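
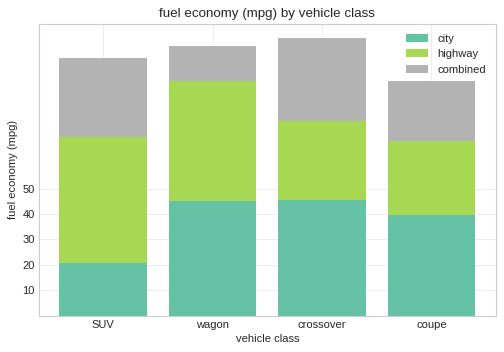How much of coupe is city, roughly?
≈ 40

city top ≈ 40, bottom ≈ 0; segment ≈ 40.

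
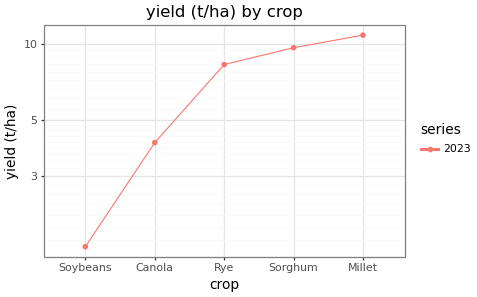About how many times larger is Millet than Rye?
≈ 1.38×

Millet ≈ 11, Rye ≈ 8; 11/8 ≈ 1.38.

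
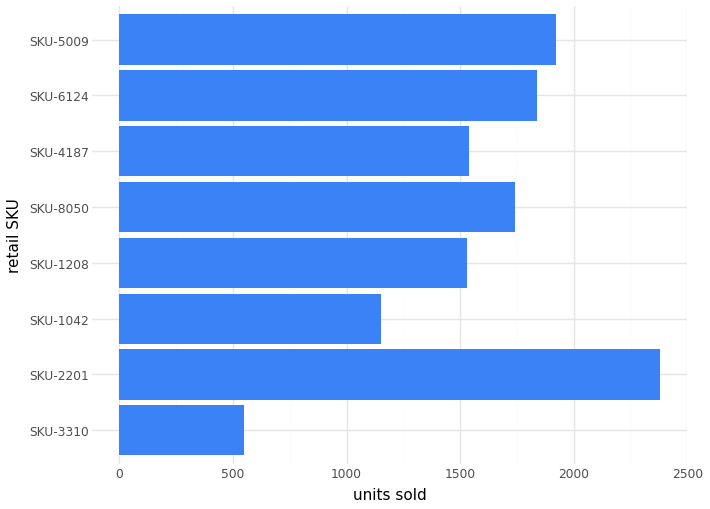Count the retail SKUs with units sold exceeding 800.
Above 800: SKU-2201, SKU-1042, SKU-1208, SKU-8050, SKU-4187, SKU-6124, SKU-5009.

7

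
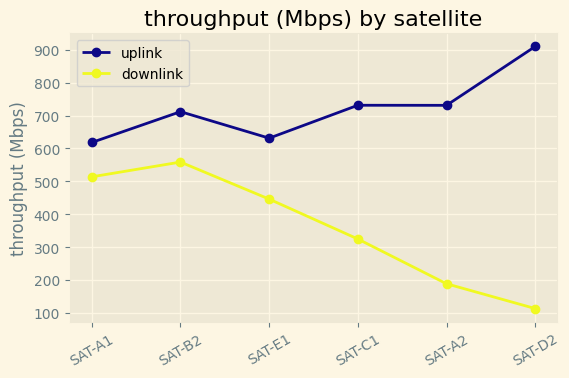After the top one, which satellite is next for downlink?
SAT-A1

Top 3 for downlink: SAT-B2 ≈ 600, SAT-A1 ≈ 500, SAT-E1 ≈ 400.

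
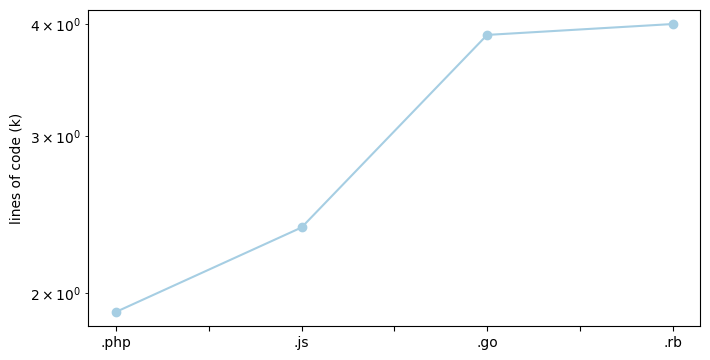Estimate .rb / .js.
.rb ≈ 4.0, .js ≈ 2.4; 4.0/2.4 ≈ 1.67.

≈ 1.67×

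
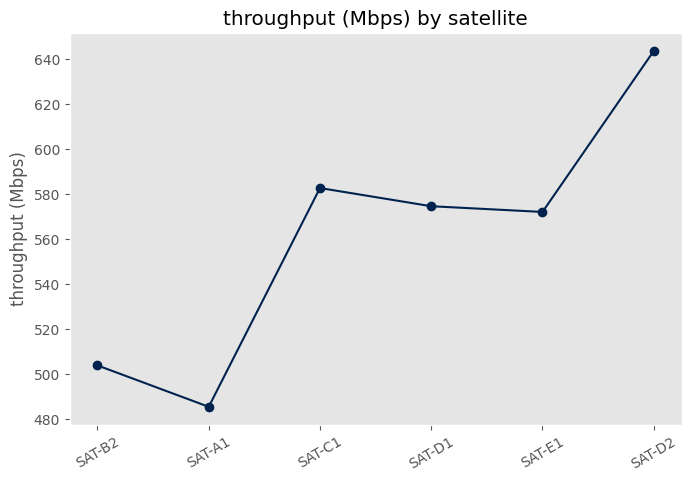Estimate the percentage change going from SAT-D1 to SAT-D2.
SAT-D1 ≈ 580, SAT-D2 ≈ 640; (640 − 580) / 580 ≈ +10.3%.

≈ +10.3%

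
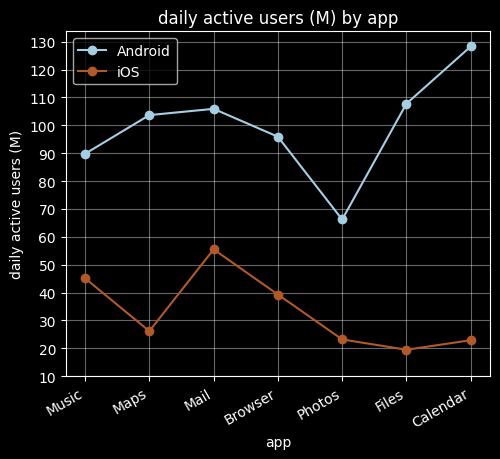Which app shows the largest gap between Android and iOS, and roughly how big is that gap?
Calendar, ≈ 110 M

Calendar: Android ≈ 130, iOS ≈ 20 → gap ≈ 110. Next-largest (Files) is only ≈ 90.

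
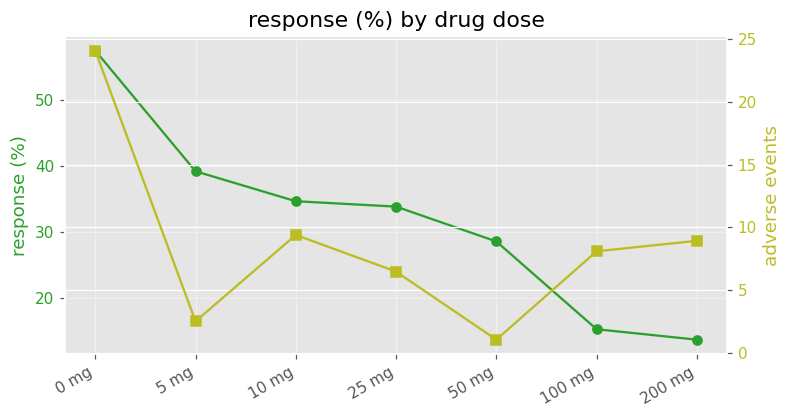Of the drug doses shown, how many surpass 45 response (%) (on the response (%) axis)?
Above 45: 0 mg.

1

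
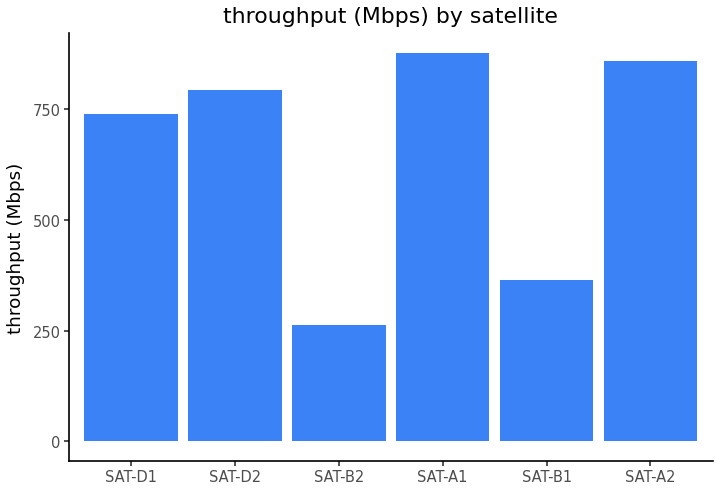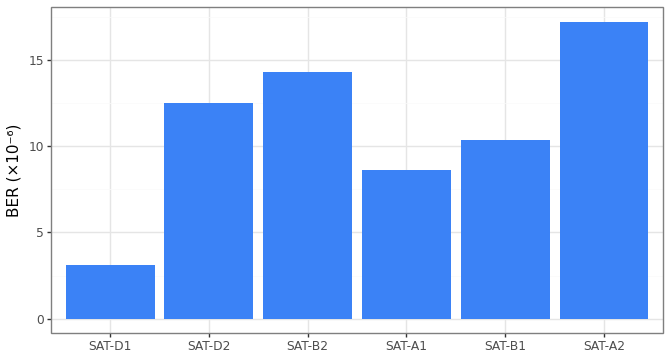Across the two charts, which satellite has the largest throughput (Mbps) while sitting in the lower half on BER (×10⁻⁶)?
SAT-A1

Chart 2 median BER (×10⁻⁶) ≈ 12; below-median satellites: SAT-D1, SAT-A1, SAT-B1. Among those, SAT-A1 has the highest throughput (Mbps) (≈ 900).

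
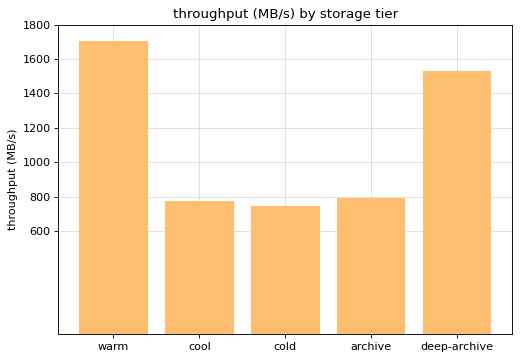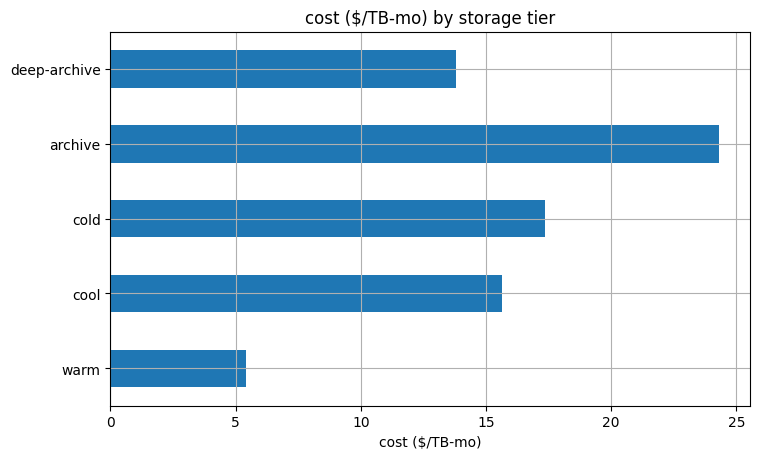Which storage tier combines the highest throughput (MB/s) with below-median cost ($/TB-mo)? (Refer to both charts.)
warm

Chart 2 median cost ($/TB-mo) ≈ 15; below-median storage tiers: warm, deep-archive. Among those, warm has the highest throughput (MB/s) (≈ 1800).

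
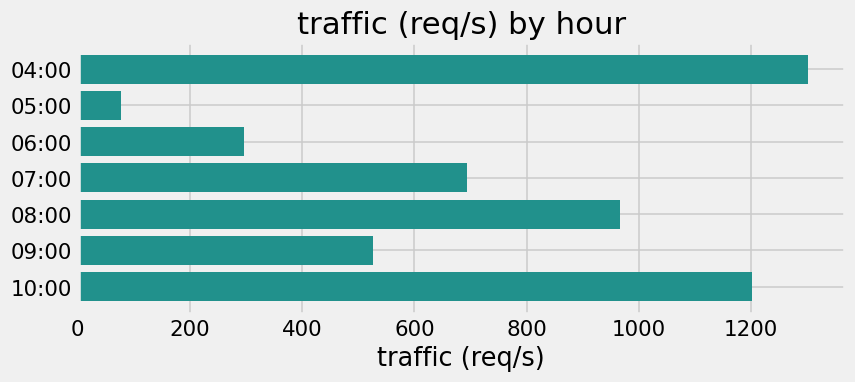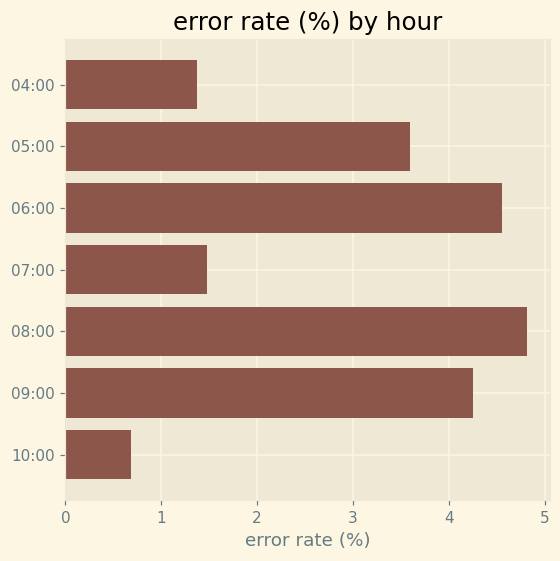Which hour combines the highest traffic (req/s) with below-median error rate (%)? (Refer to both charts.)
04:00

Chart 2 median error rate (%) ≈ 3.5; below-median hours: 04:00, 07:00, 10:00. Among those, 04:00 has the highest traffic (req/s) (≈ 1400).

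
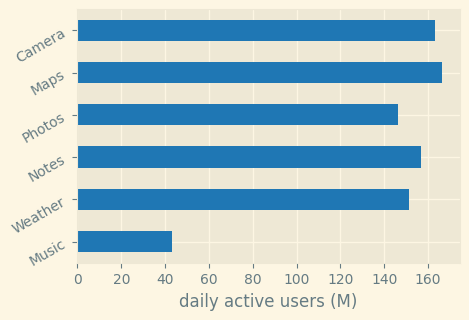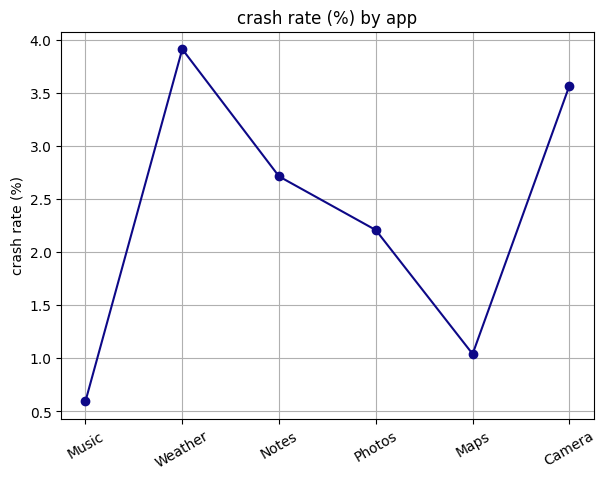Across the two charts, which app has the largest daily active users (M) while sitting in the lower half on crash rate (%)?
Maps

Chart 2 median crash rate (%) ≈ 2.5; below-median apps: Music, Photos, Maps. Among those, Maps has the highest daily active users (M) (≈ 160).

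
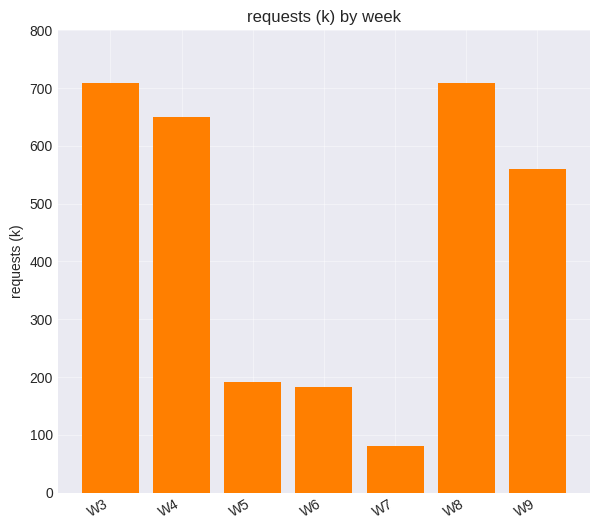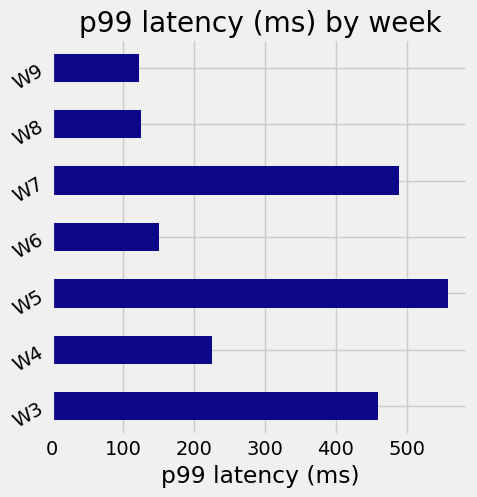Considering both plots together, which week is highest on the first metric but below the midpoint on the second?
W8

Chart 2 median p99 latency (ms) ≈ 200; below-median weeks: W6, W8, W9. Among those, W8 has the highest requests (k) (≈ 700).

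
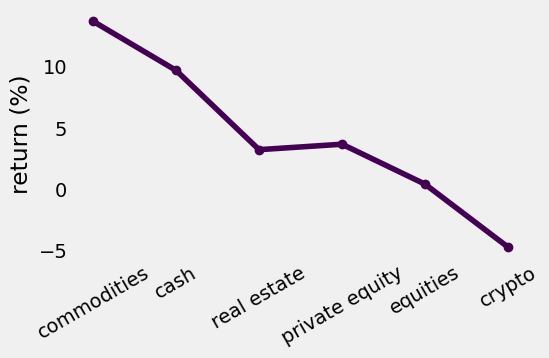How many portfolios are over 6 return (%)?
Above 6: commodities, cash.

2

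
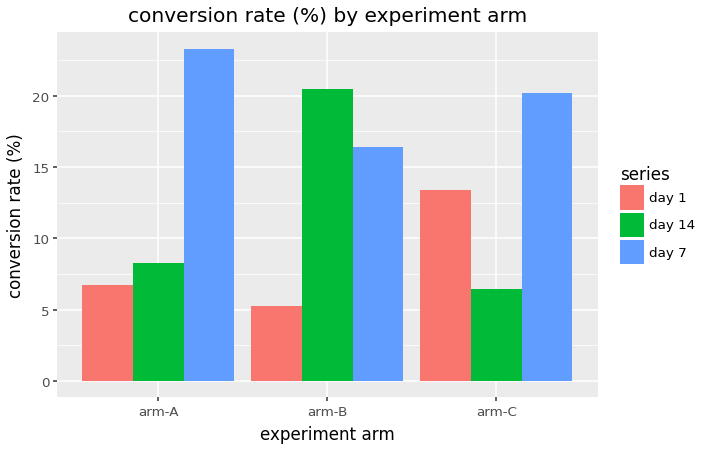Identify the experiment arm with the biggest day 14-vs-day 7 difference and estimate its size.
arm-A, ≈ 16 %

arm-A: day 14 ≈ 8, day 7 ≈ 24 → gap ≈ 16. Next-largest (arm-C) is only ≈ 14.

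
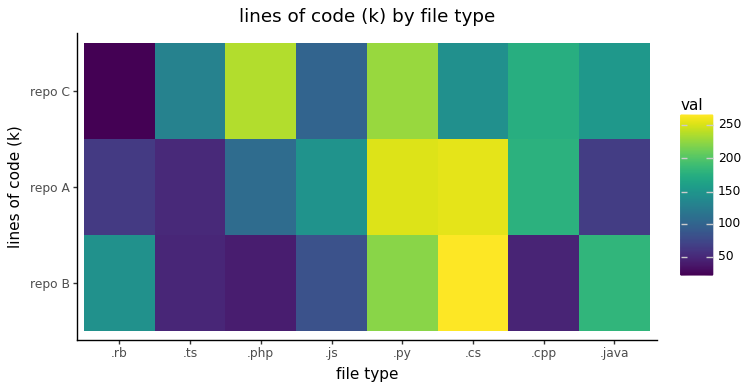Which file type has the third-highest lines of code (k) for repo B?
Top 4 for repo B: .cs ≈ 275, .py ≈ 225, .java ≈ 175, .rb ≈ 150.

.java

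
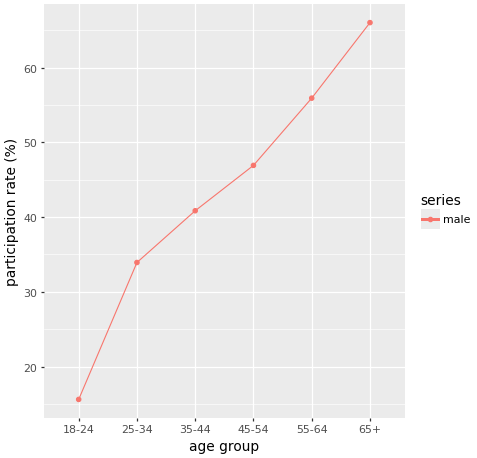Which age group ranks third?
Top 4: 65+ ≈ 65, 55-64 ≈ 55, 45-54 ≈ 45, 35-44 ≈ 40.

45-54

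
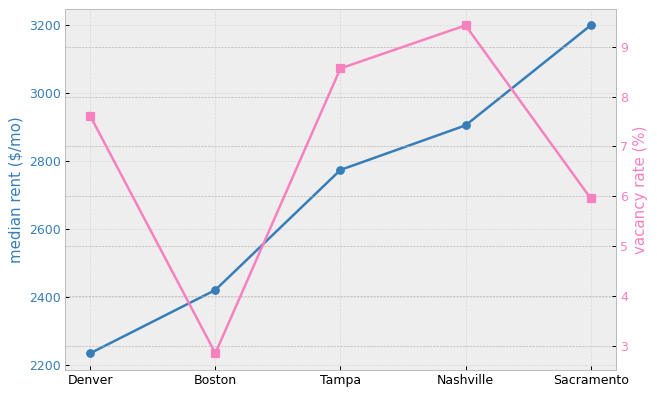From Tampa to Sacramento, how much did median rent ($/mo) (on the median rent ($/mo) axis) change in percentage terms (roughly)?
Tampa ≈ 2800, Sacramento ≈ 3200; (3200 − 2800) / 2800 ≈ +14.3%.

≈ +14.3%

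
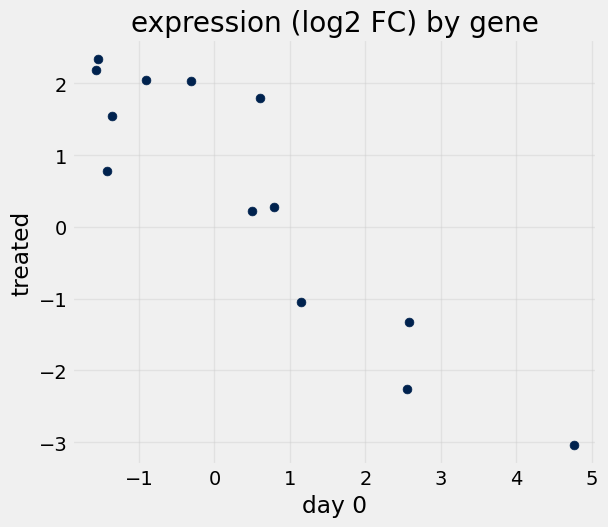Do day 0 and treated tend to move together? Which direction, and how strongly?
Points are negatively correlated; strong (|r| ≈ 0.9).

negative, strong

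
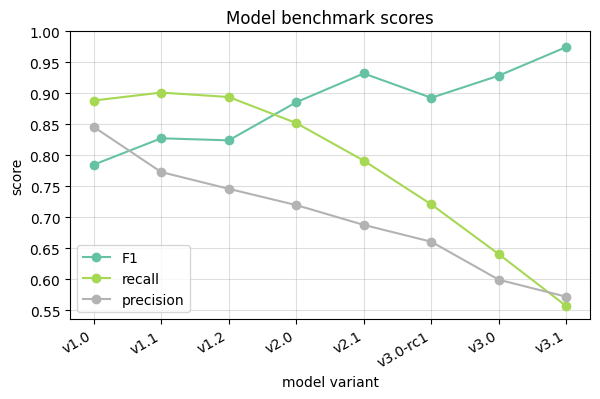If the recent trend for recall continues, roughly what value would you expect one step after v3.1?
Last three: 0.70, 0.65, 0.55 → slope ≈ -0.075/step → next ≈ 0.475.

≈ 0.475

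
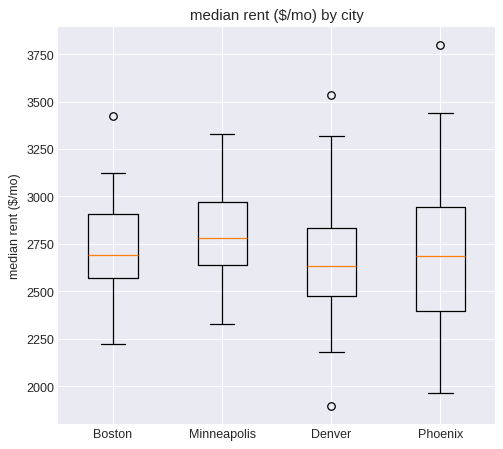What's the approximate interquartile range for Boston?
Q3 ≈ 2900, Q1 ≈ 2560; IQR ≈ 340.

≈ 340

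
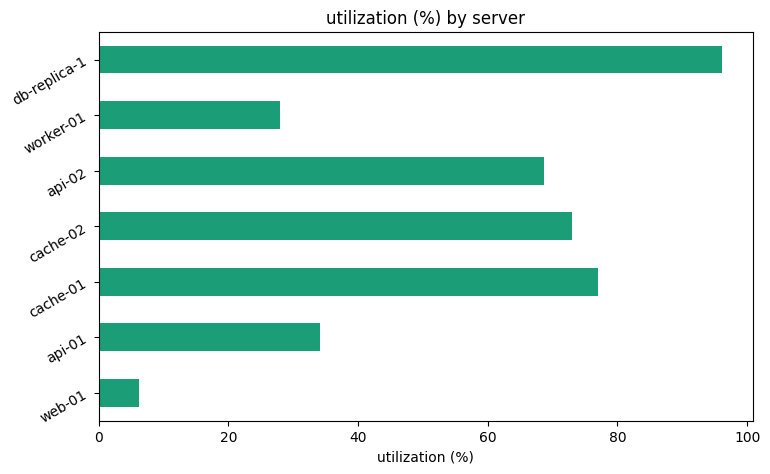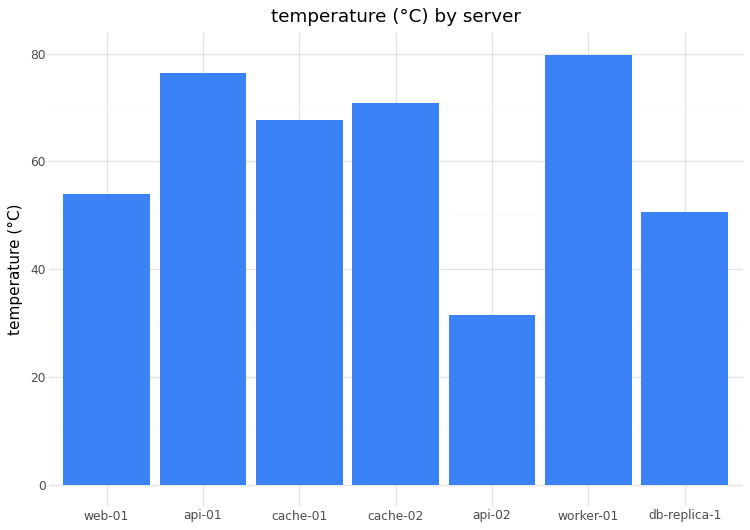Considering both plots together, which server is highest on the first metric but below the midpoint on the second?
db-replica-1

Chart 2 median temperature (°C) ≈ 70; below-median servers: web-01, api-02, db-replica-1. Among those, db-replica-1 has the highest utilization (%) (≈ 100).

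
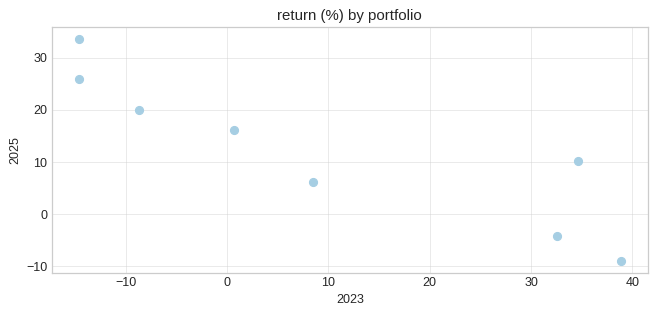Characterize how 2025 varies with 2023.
negative, strong

Points are negatively correlated; strong (|r| ≈ 0.9).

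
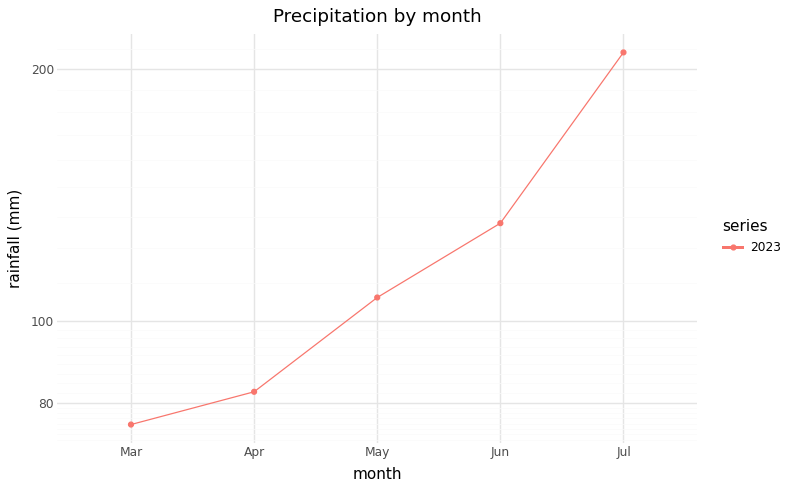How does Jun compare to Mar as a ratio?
Jun ≈ 140, Mar ≈ 80; 140/80 ≈ 1.75.

≈ 1.75×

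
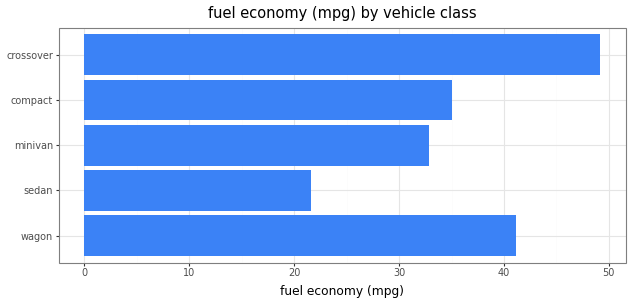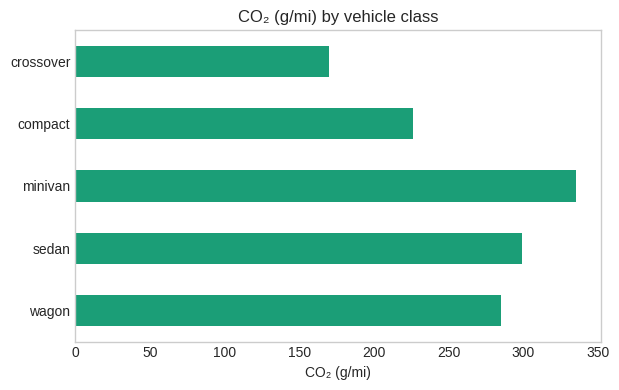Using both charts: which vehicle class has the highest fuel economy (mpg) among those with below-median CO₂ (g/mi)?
Chart 2 median CO₂ (g/mi) ≈ 300; below-median vehicle classes: compact, crossover. Among those, crossover has the highest fuel economy (mpg) (≈ 50).

crossover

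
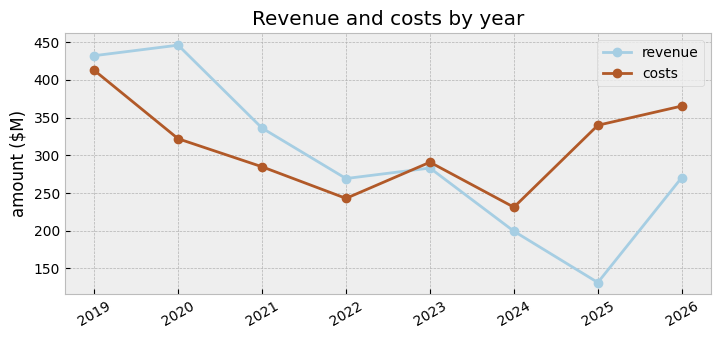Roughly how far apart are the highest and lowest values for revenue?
Max 2020 ≈ 450, min 2025 ≈ 150; range ≈ 300.

≈ 300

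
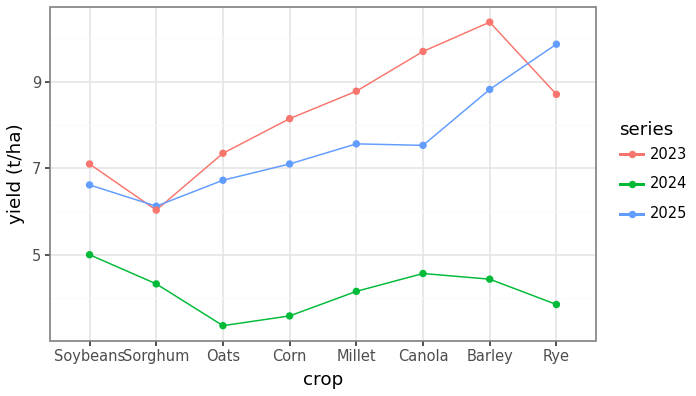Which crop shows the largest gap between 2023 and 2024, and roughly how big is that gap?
Barley, ≈ 6 t/ha

Barley: 2023 ≈ 10, 2024 ≈ 4 → gap ≈ 6. Next-largest (Canola) is only ≈ 5.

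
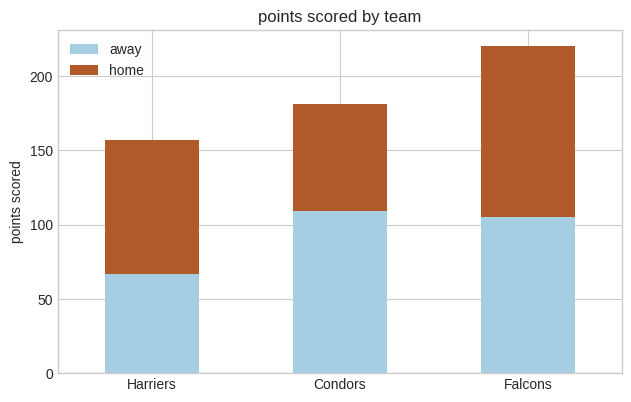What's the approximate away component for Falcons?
away top ≈ 100, bottom ≈ 0; segment ≈ 100.

≈ 100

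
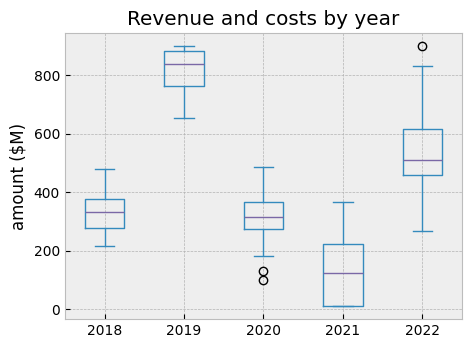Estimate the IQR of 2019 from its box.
Q3 ≈ 900, Q1 ≈ 800; IQR ≈ 100.

≈ 100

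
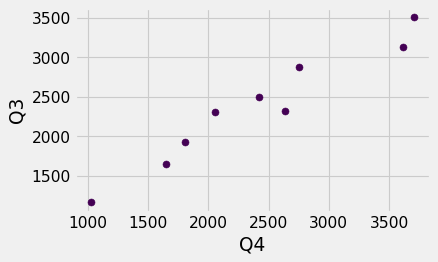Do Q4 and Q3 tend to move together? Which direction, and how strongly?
positive, strong

Points are positively correlated; strong (|r| ≈ 1.0).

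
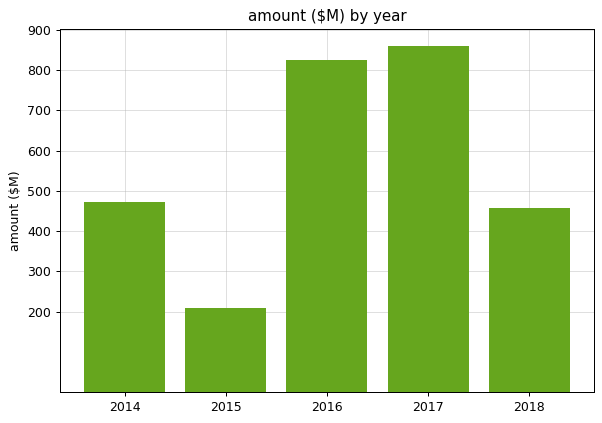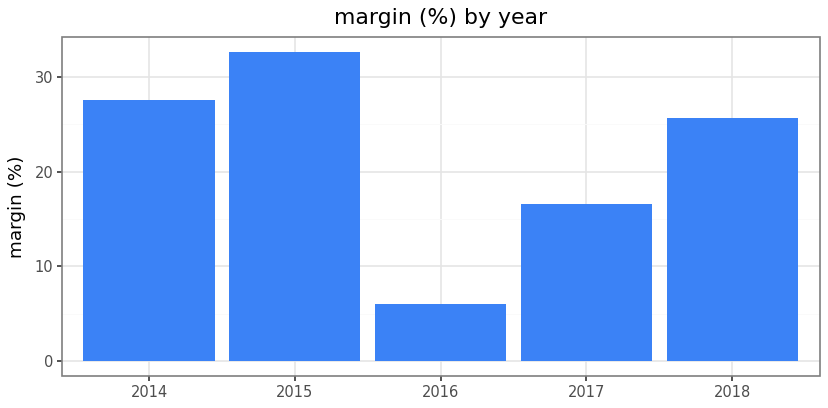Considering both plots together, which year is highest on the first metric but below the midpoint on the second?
Chart 2 median margin (%) ≈ 25; below-median years: 2016, 2017. Among those, 2017 has the highest amount ($M) (≈ 900).

2017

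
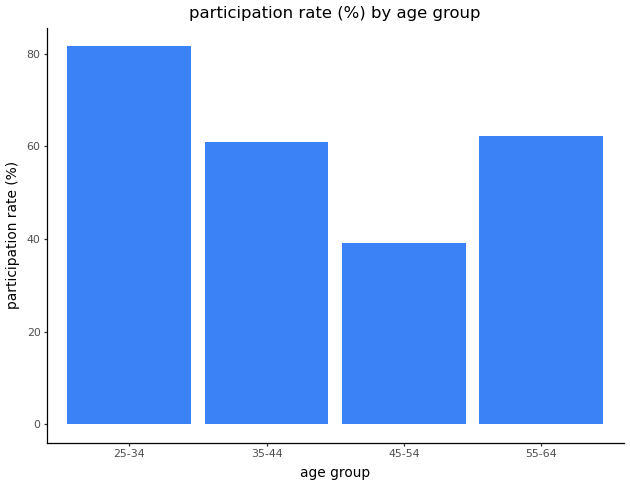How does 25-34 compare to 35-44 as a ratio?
25-34 ≈ 80, 35-44 ≈ 60; 80/60 ≈ 1.33.

≈ 1.33×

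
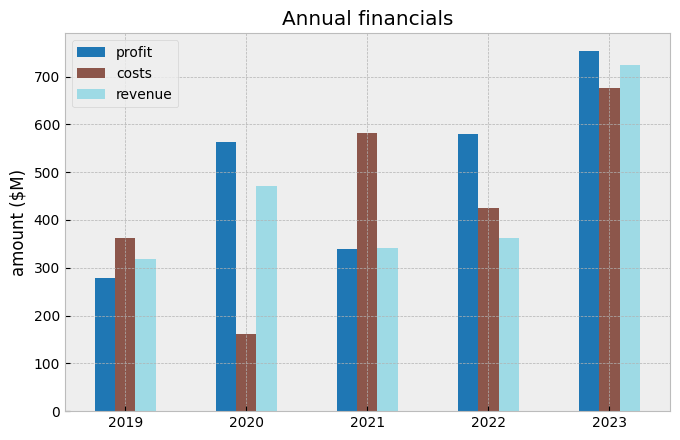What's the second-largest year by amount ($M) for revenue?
Top 3 for revenue: 2023 ≈ 700, 2020 ≈ 500, 2022 ≈ 400.

2020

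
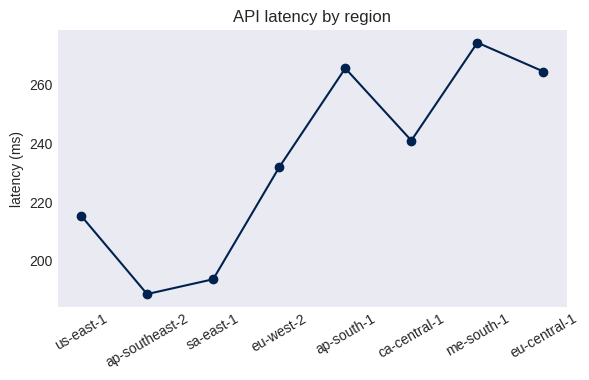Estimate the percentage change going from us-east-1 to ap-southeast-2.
us-east-1 ≈ 220, ap-southeast-2 ≈ 190; (190 − 220) / 220 ≈ -13.6%.

≈ -13.6%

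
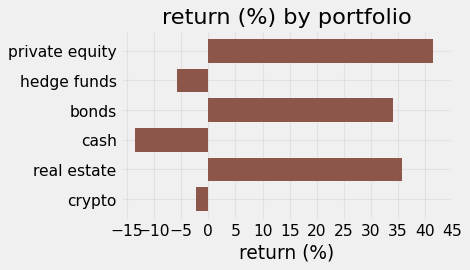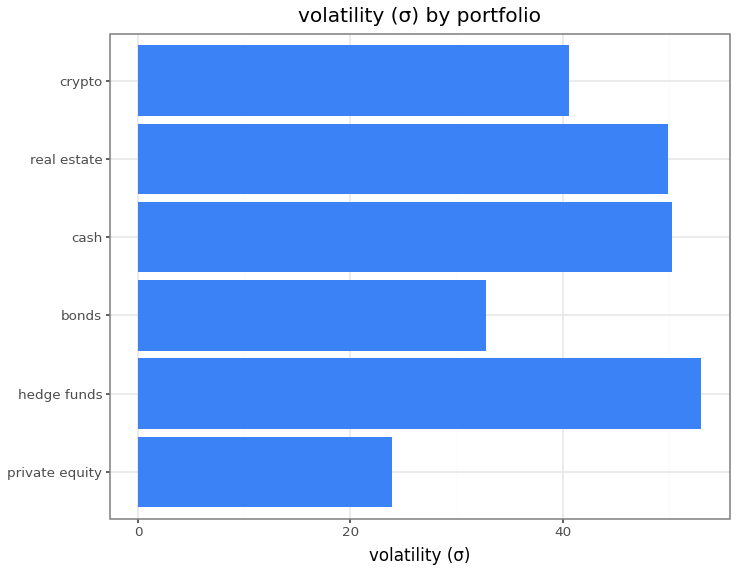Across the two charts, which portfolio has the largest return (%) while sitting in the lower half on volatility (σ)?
Chart 2 median volatility (σ) ≈ 45; below-median portfolios: private equity, bonds, crypto. Among those, private equity has the highest return (%) (≈ 40).

private equity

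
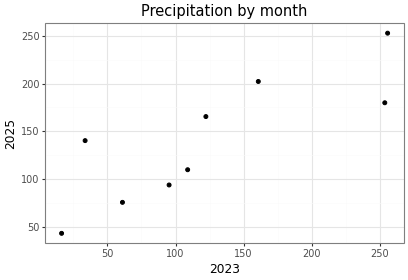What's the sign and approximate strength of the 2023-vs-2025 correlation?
Points are positively correlated; strong (|r| ≈ 0.8).

positive, strong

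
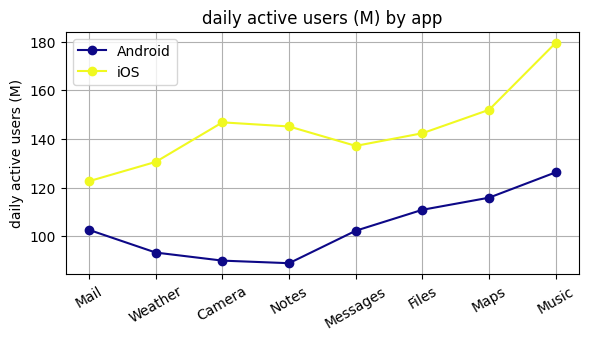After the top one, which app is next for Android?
Top 3 for Android: Music ≈ 130, Maps ≈ 120, Files ≈ 110.

Maps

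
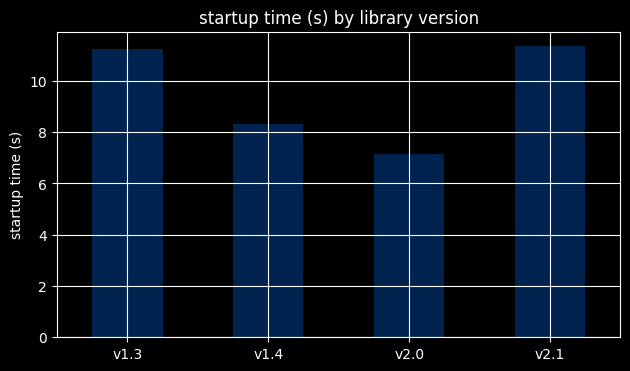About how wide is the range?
≈ 4

Max v2.1 ≈ 11, min v2.0 ≈ 7; range ≈ 4.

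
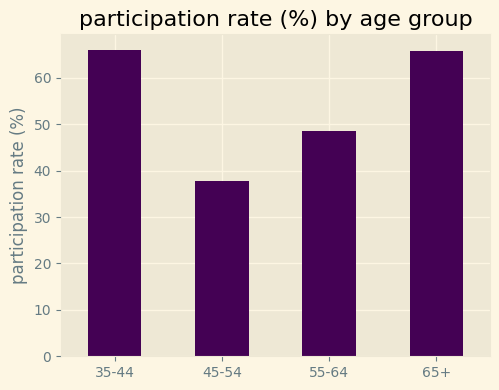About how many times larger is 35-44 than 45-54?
35-44 ≈ 70, 45-54 ≈ 40; 70/40 ≈ 1.75.

≈ 1.75×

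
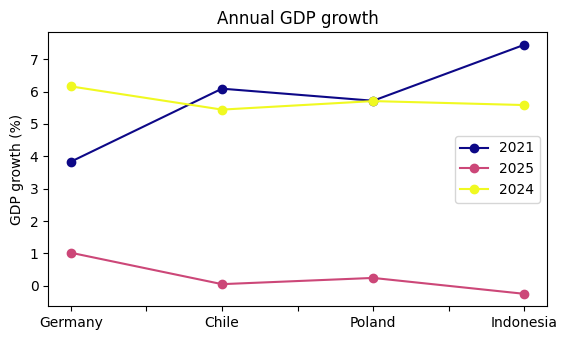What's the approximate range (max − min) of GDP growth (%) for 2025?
Max Germany ≈ 1, min Indonesia ≈ 0; range ≈ 1.

≈ 1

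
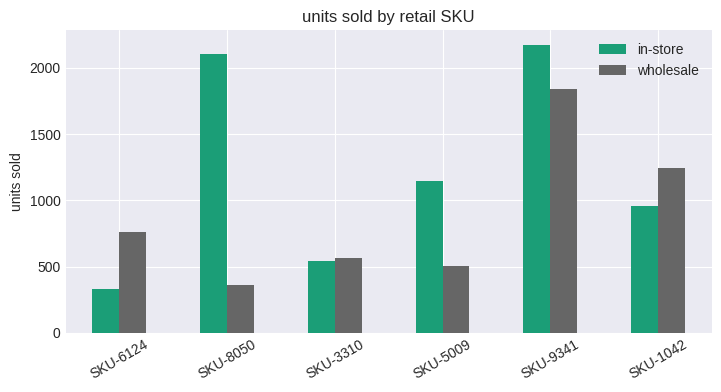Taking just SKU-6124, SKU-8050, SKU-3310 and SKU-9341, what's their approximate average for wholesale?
(800 + 400 + 600 + 1800) / 4 ≈ 900.

≈ 900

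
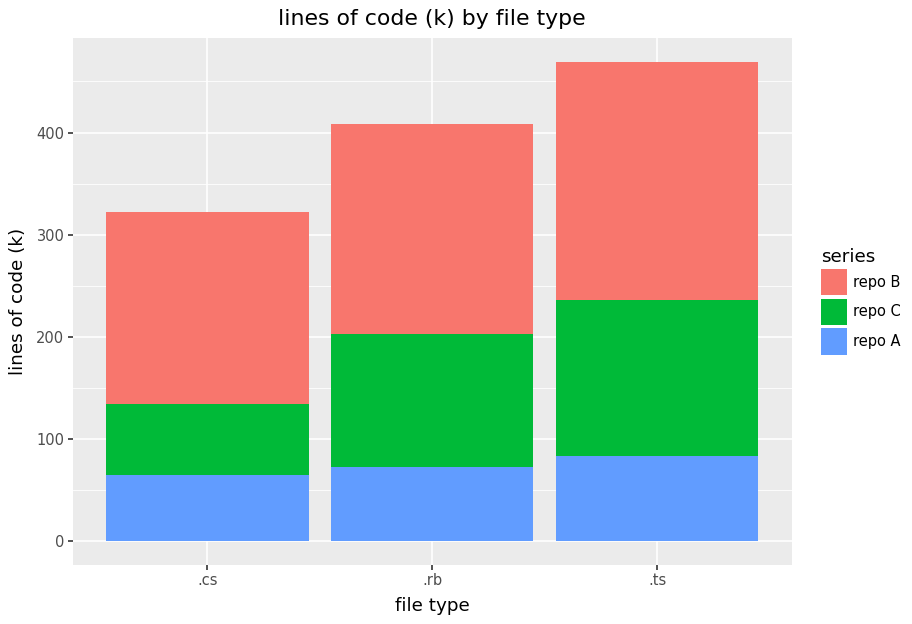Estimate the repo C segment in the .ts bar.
repo C top ≈ 250, bottom ≈ 100; segment ≈ 150.

≈ 150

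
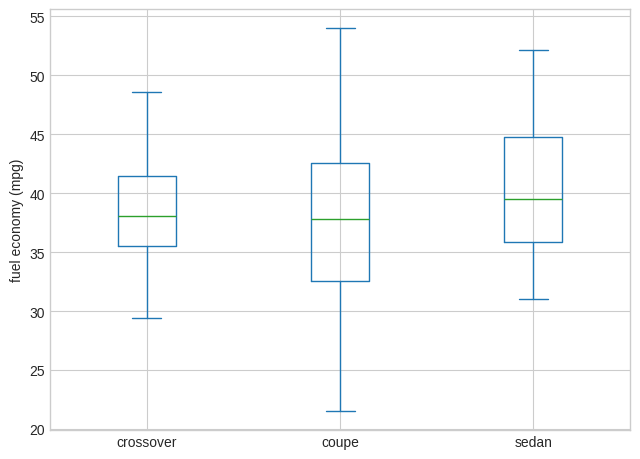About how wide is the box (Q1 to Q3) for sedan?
Q3 ≈ 44.5, Q1 ≈ 36.0; IQR ≈ 8.5.

≈ 8.5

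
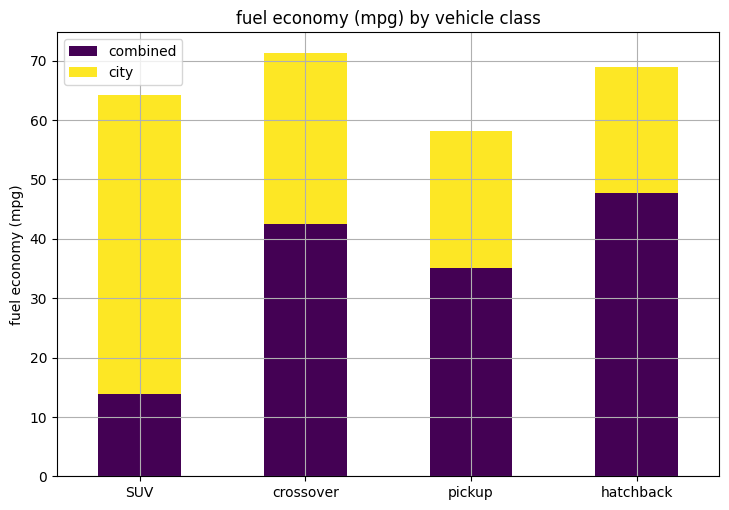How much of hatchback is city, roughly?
≈ 20

city top ≈ 70, bottom ≈ 50; segment ≈ 20.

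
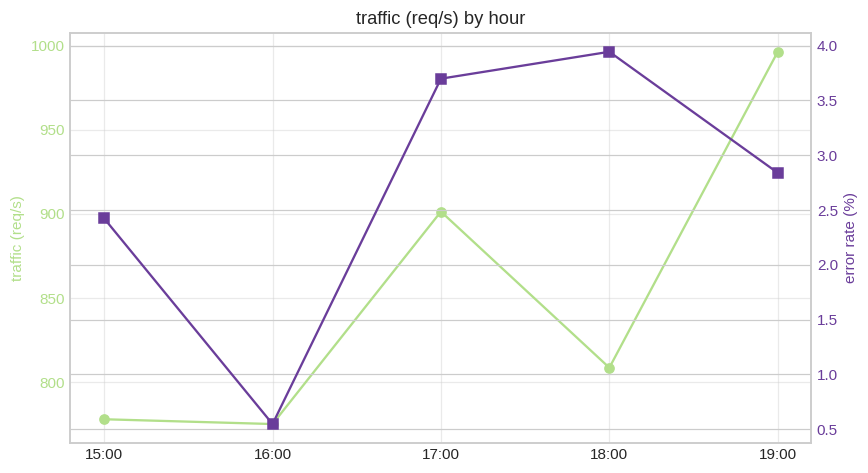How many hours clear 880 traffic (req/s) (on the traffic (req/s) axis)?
Above 880: 17:00, 19:00.

2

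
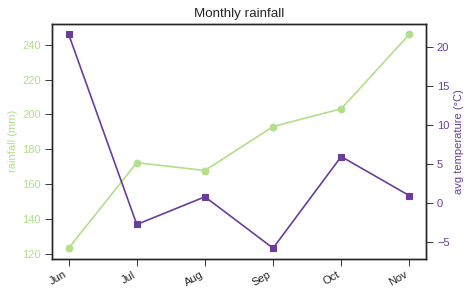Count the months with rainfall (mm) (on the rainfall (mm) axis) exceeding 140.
5

Above 140: Jul, Aug, Sep, Oct, Nov.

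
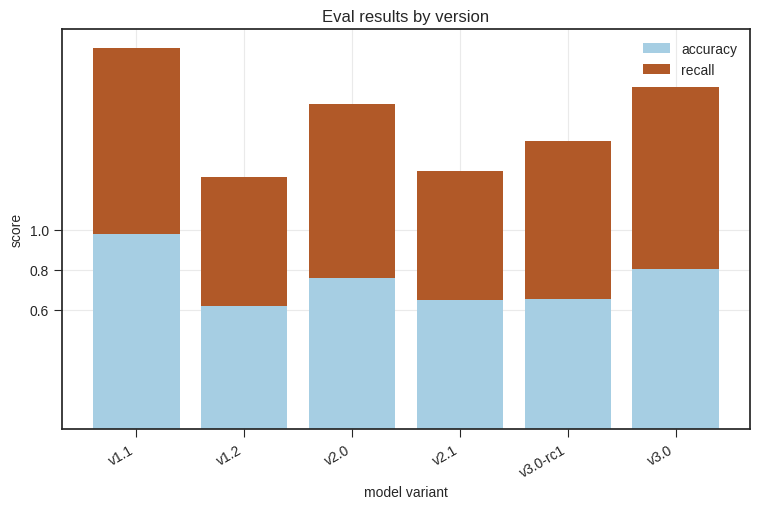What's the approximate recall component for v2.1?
recall top ≈ 1.2, bottom ≈ 0.6; segment ≈ 0.6.

≈ 0.6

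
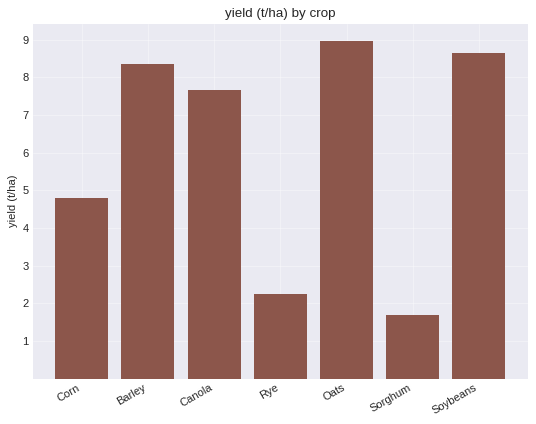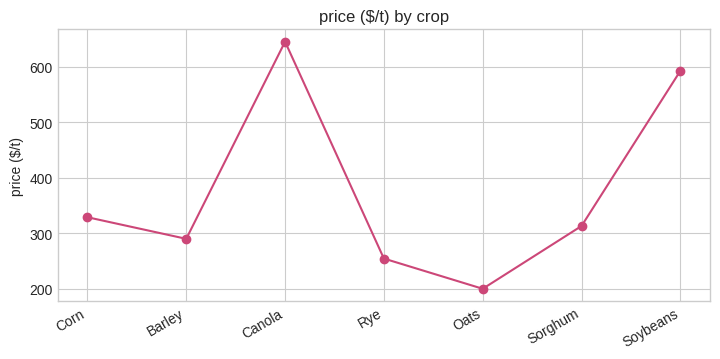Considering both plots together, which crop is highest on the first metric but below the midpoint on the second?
Chart 2 median price ($/t) ≈ 300; below-median crops: Barley, Rye, Oats. Among those, Oats has the highest yield (t/ha) (≈ 9).

Oats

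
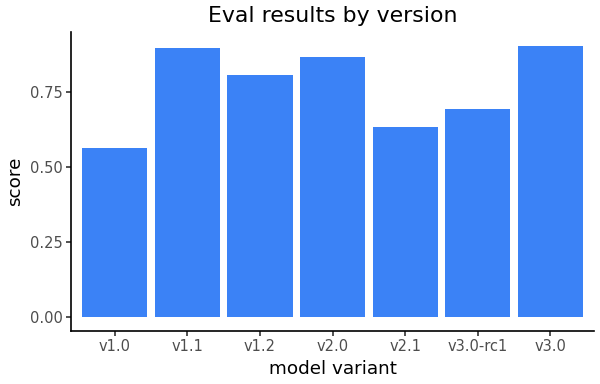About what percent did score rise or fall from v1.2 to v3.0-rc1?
≈ -12.5%

v1.2 ≈ 0.8, v3.0-rc1 ≈ 0.7; (0.7 − 0.8) / 0.8 ≈ -12.5%.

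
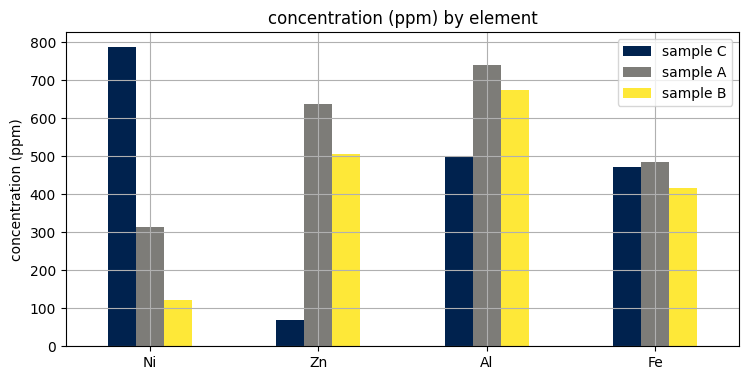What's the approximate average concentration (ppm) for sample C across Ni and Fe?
≈ 650

(800 + 500) / 2 ≈ 650.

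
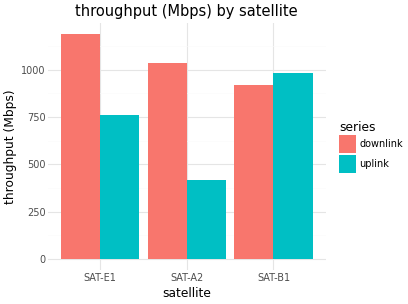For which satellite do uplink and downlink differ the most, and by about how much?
SAT-A2, ≈ 600 Mbps

SAT-A2: uplink ≈ 400, downlink ≈ 1000 → gap ≈ 600. Next-largest (SAT-E1) is only ≈ 400.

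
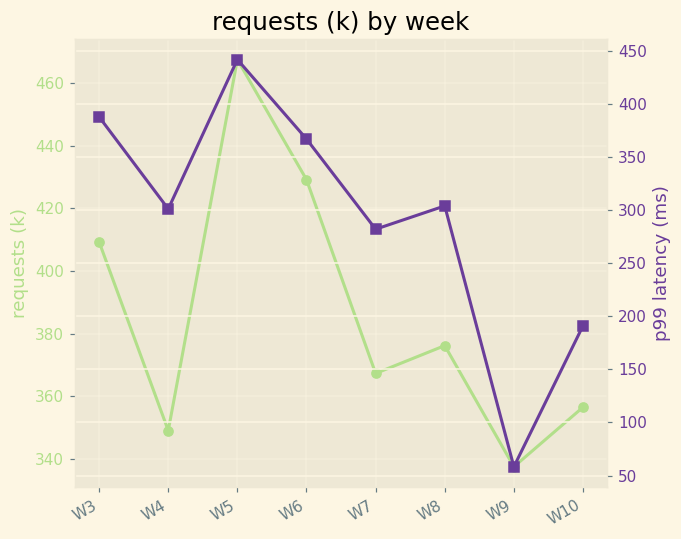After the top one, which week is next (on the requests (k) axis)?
W6

Top 3 (on the requests (k) axis): W5 ≈ 460, W6 ≈ 420, W3 ≈ 400.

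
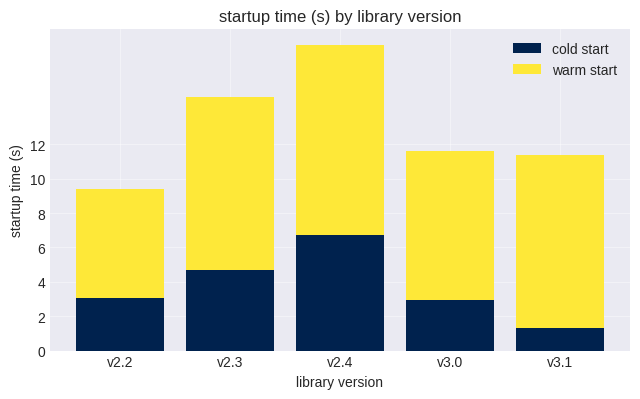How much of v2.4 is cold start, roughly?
cold start top ≈ 6, bottom ≈ 0; segment ≈ 6.

≈ 6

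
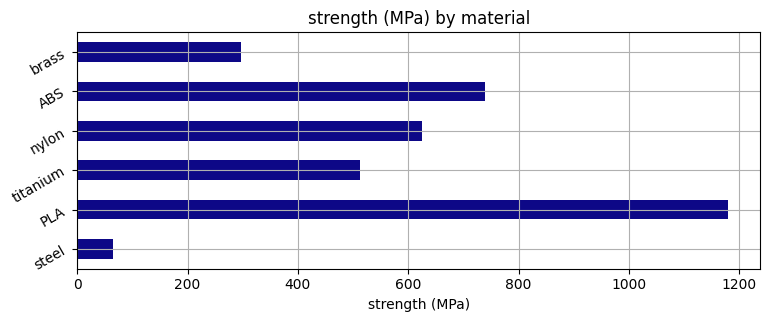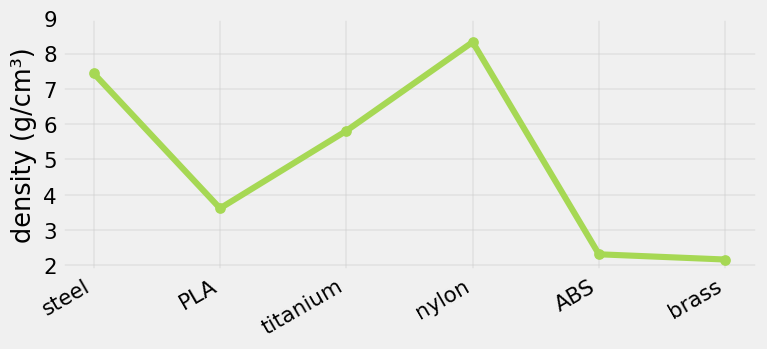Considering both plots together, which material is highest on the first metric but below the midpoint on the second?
Chart 2 median density (g/cm³) ≈ 5; below-median materials: PLA, ABS, brass. Among those, PLA has the highest strength (MPa) (≈ 1200).

PLA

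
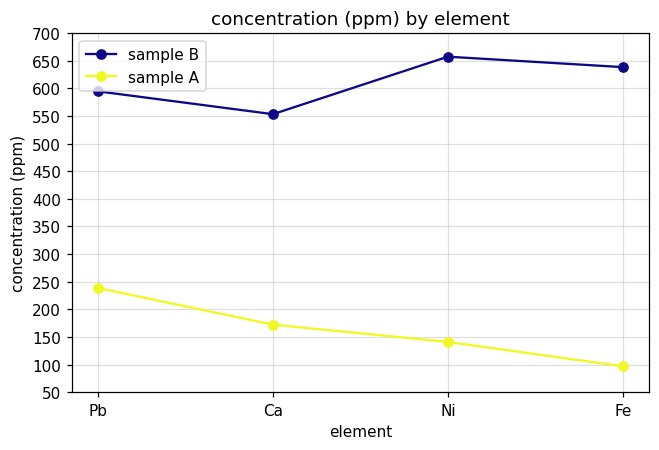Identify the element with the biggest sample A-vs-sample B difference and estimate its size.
Fe: sample A ≈ 100, sample B ≈ 650 → gap ≈ 550. Next-largest (Ni) is only ≈ 500.

Fe, ≈ 550 ppm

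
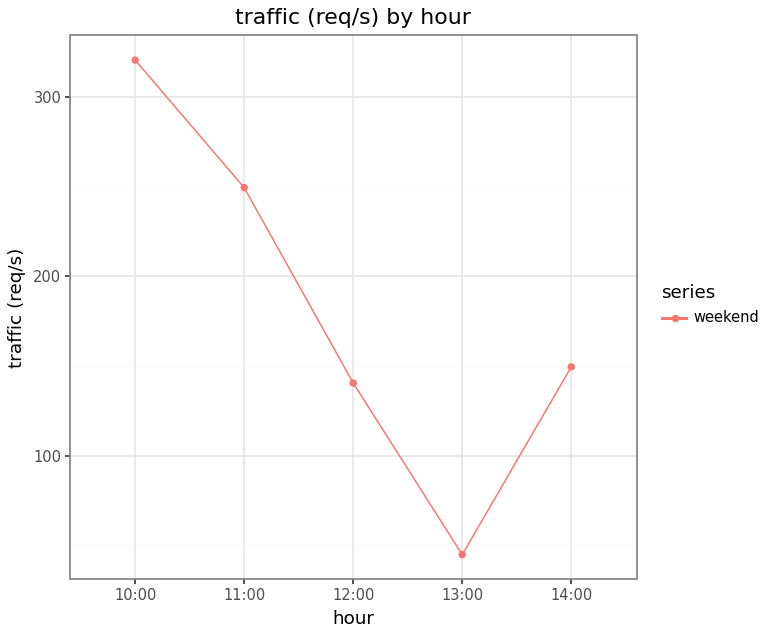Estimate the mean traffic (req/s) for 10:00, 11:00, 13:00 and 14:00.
≈ 194

(325 + 250 + 50 + 150) / 4 ≈ 194.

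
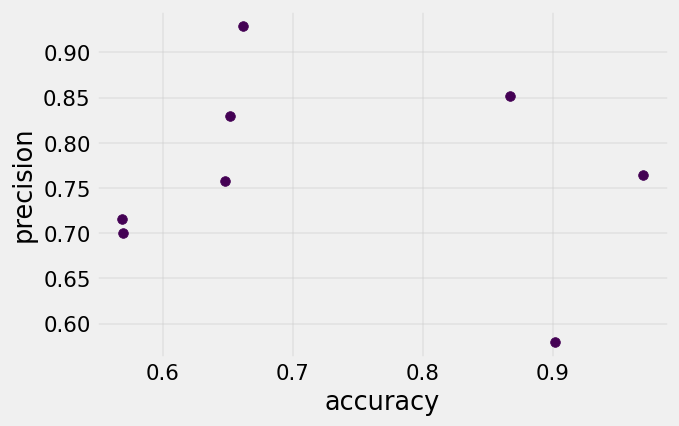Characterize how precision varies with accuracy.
Points are roughly uncorrelated; weak (|r| ≈ 0.1).

no clear correlation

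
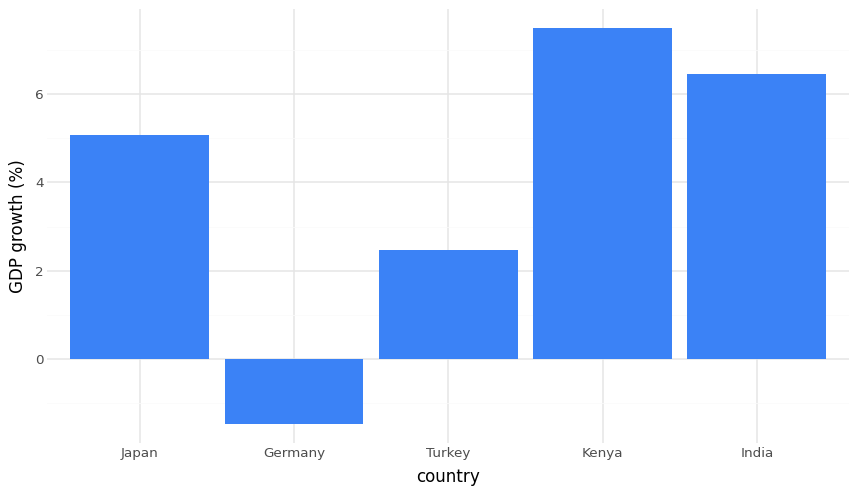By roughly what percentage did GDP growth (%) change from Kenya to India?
Kenya ≈ 7, India ≈ 6; (6 − 7) / 7 ≈ -14.3%.

≈ -14.3%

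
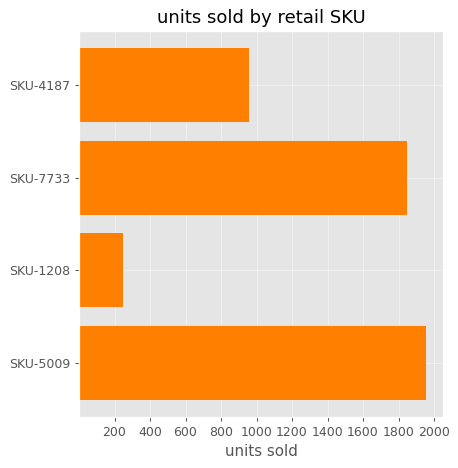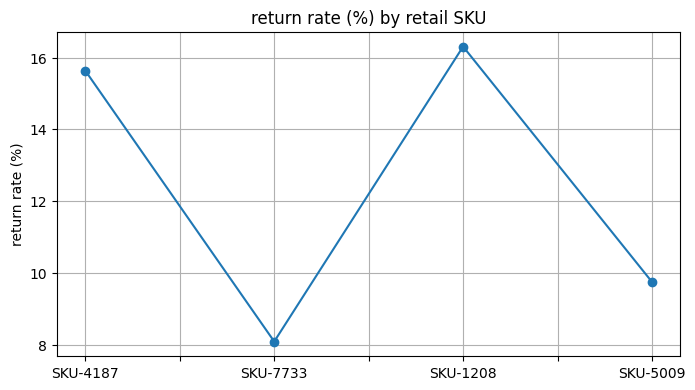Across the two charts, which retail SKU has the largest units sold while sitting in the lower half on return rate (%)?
SKU-5009

Chart 2 median return rate (%) ≈ 12; below-median retail SKUs: SKU-7733, SKU-5009. Among those, SKU-5009 has the highest units sold (≈ 2000).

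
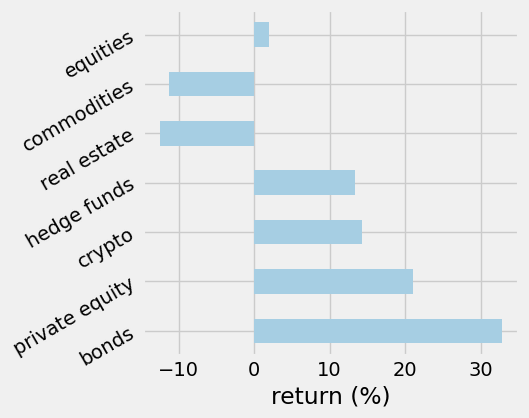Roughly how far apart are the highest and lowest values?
≈ 50

Max bonds ≈ 35, min real estate ≈ -15; range ≈ 50.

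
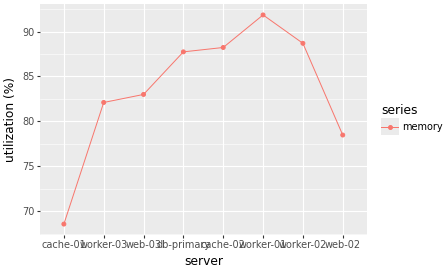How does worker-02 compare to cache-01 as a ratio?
worker-02 ≈ 88, cache-01 ≈ 68; 88/68 ≈ 1.29.

≈ 1.29×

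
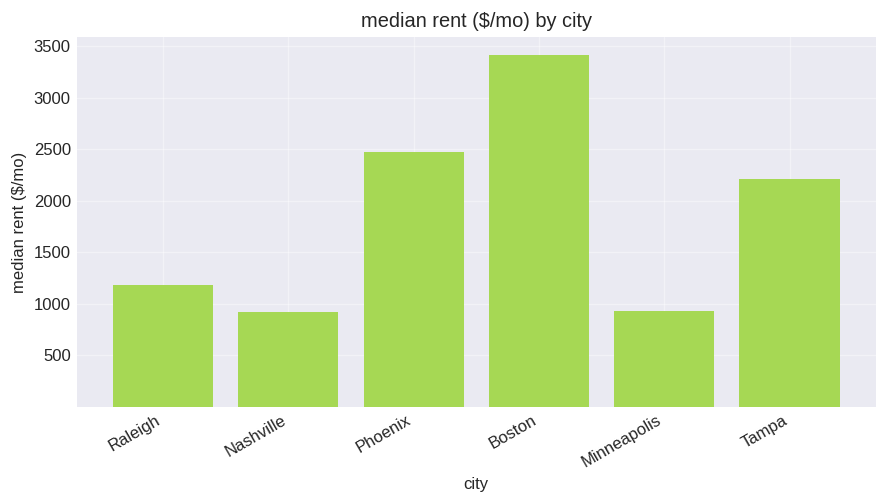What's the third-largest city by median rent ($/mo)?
Tampa

Top 4: Boston ≈ 3500, Phoenix ≈ 2500, Tampa ≈ 2000, Raleigh ≈ 1000.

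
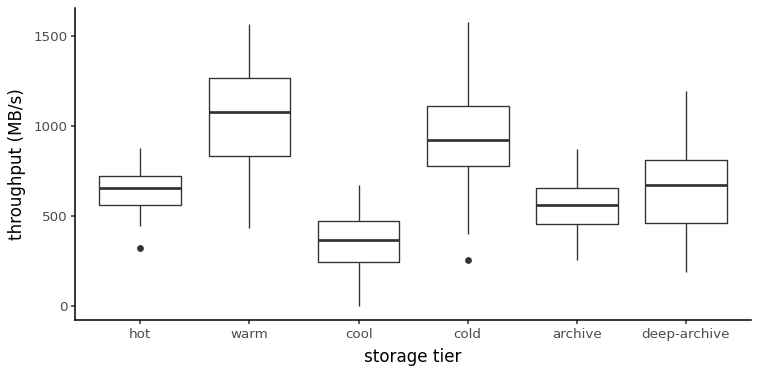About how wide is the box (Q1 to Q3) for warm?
≈ 500

Q3 ≈ 1300, Q1 ≈ 800; IQR ≈ 500.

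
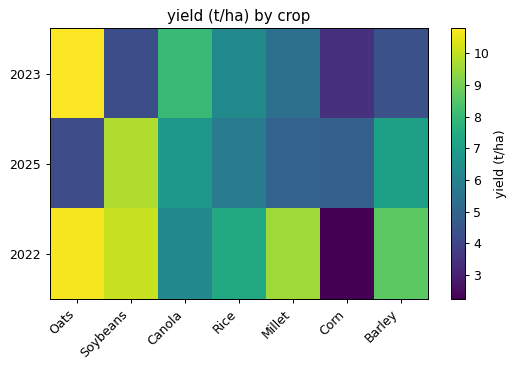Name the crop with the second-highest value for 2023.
Top 3 for 2023: Oats ≈ 11, Canola ≈ 8, Rice ≈ 6.

Canola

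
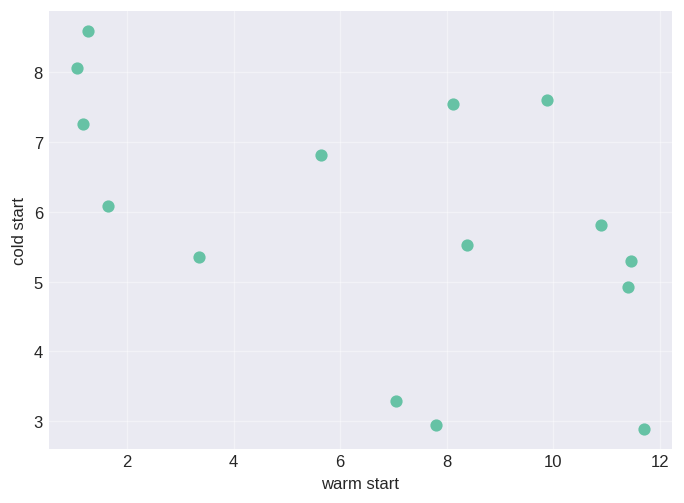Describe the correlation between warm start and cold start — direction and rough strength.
negative, moderate

Points are negatively correlated; moderate (|r| ≈ 0.5).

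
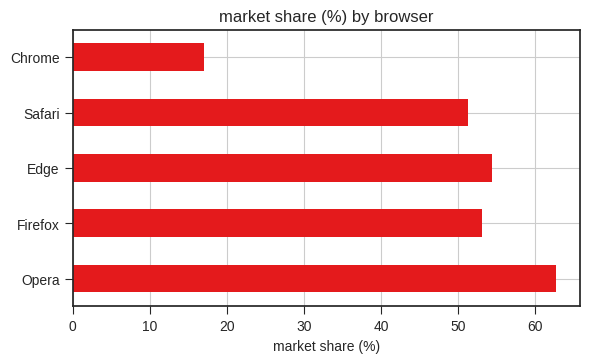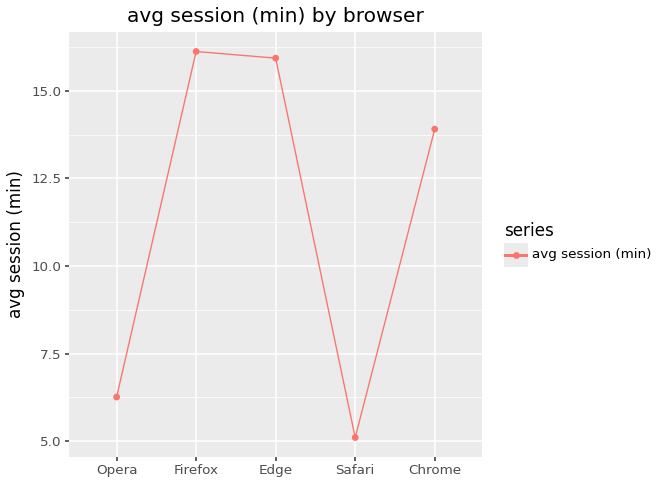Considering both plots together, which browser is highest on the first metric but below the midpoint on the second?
Opera

Chart 2 median avg session (min) ≈ 14; below-median browsers: Opera, Safari. Among those, Opera has the highest market share (%) (≈ 60).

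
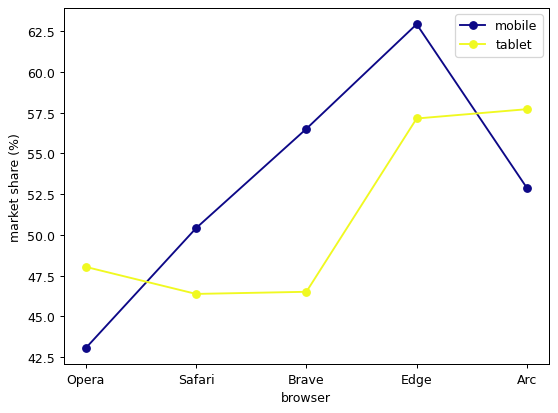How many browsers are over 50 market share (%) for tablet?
2

Above 50: Edge, Arc.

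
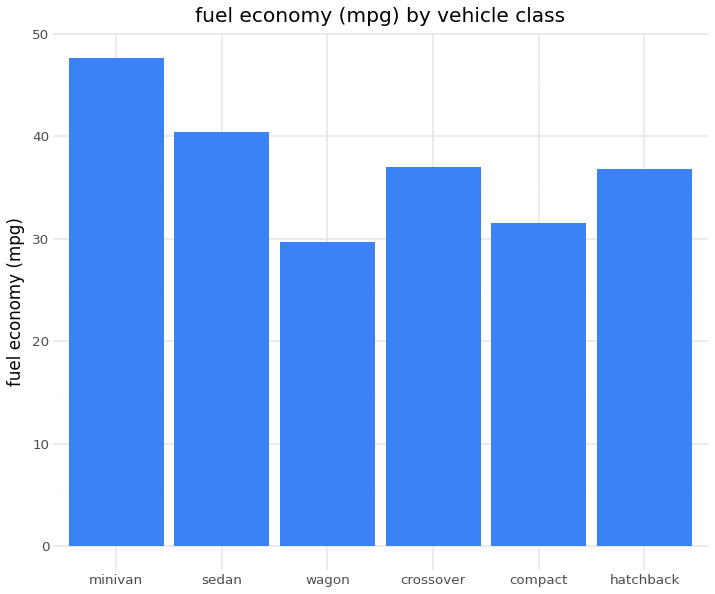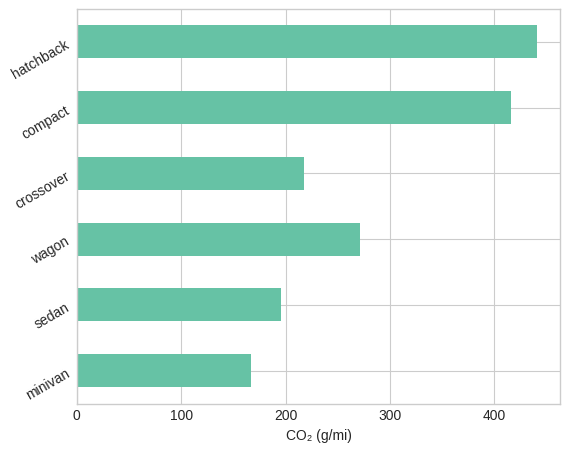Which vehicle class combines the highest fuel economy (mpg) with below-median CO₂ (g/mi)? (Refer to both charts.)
minivan

Chart 2 median CO₂ (g/mi) ≈ 250; below-median vehicle classes: minivan, sedan, crossover. Among those, minivan has the highest fuel economy (mpg) (≈ 50).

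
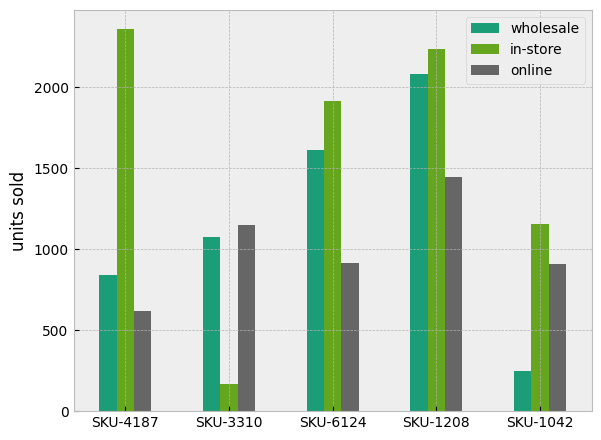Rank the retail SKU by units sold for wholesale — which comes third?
SKU-3310

Top 4 for wholesale: SKU-1208 ≈ 2000, SKU-6124 ≈ 1600, SKU-3310 ≈ 1000, SKU-4187 ≈ 800.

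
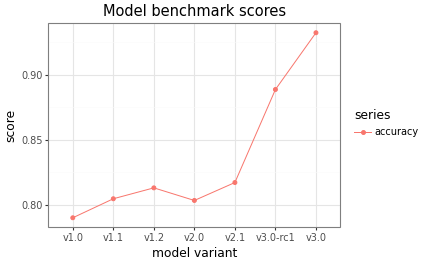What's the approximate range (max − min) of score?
≈ 0.14

Max v3.0 ≈ 0.94, min v1.0 ≈ 0.80; range ≈ 0.14.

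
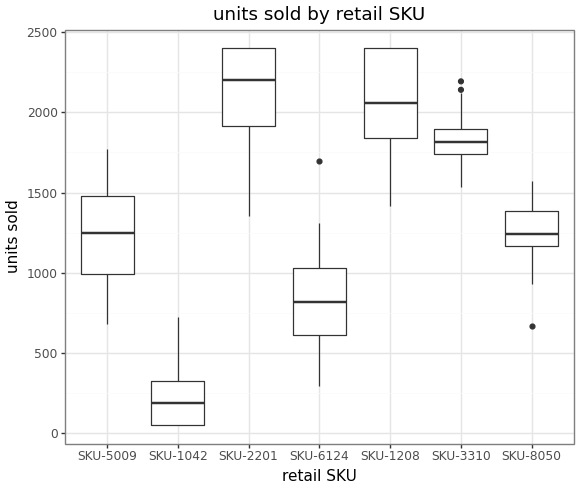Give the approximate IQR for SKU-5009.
≈ 400

Q3 ≈ 1400, Q1 ≈ 1000; IQR ≈ 400.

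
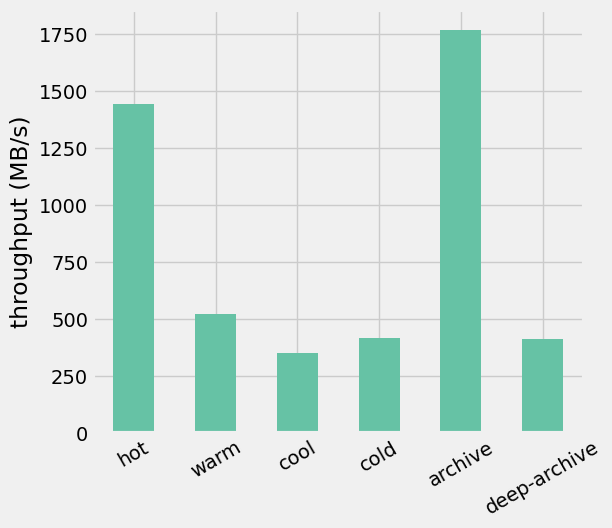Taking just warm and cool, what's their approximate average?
(600 + 400) / 2 ≈ 500.

≈ 500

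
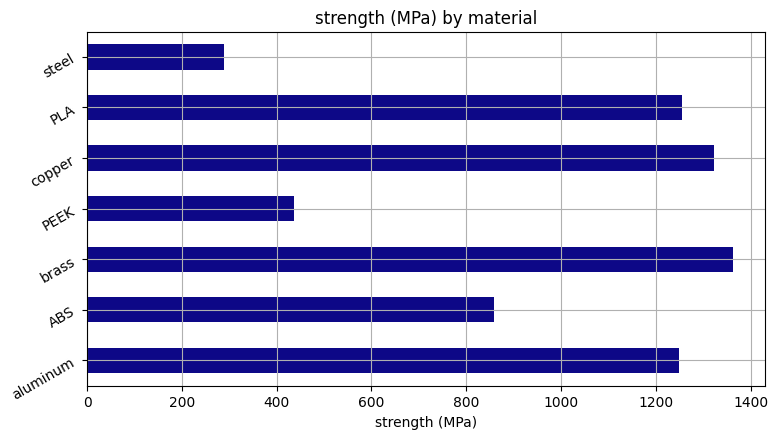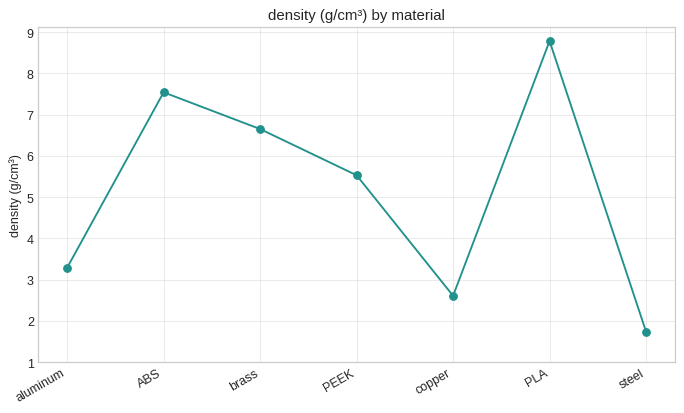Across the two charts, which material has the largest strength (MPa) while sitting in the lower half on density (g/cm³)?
Chart 2 median density (g/cm³) ≈ 6; below-median materials: aluminum, copper, steel. Among those, copper has the highest strength (MPa) (≈ 1400).

copper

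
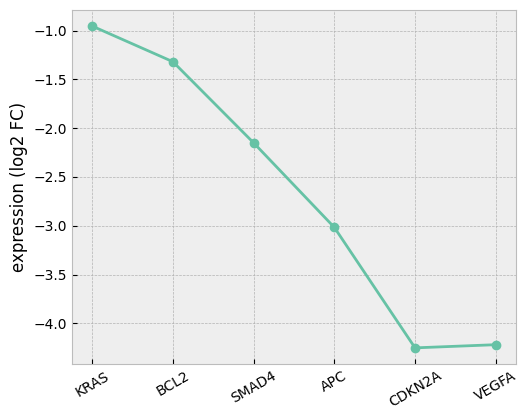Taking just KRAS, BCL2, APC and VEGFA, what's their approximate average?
≈ -2.38

(-1.0 + -1.5 + -3.0 + -4.0) / 4 ≈ -2.38.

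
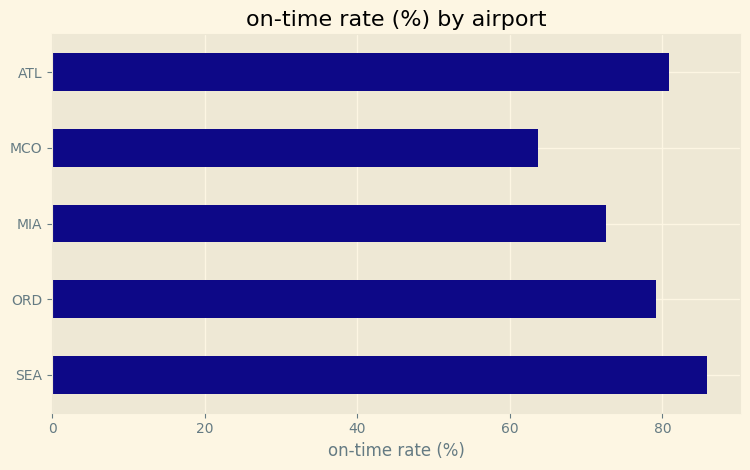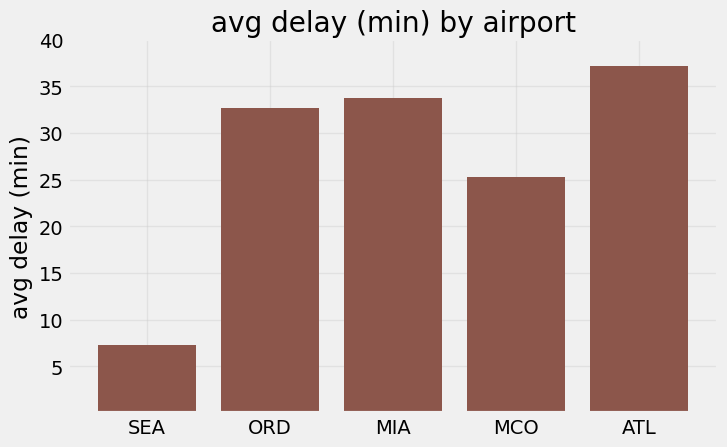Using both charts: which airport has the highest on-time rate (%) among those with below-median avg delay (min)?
SEA

Chart 2 median avg delay (min) ≈ 35; below-median airports: SEA, MCO. Among those, SEA has the highest on-time rate (%) (≈ 90).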